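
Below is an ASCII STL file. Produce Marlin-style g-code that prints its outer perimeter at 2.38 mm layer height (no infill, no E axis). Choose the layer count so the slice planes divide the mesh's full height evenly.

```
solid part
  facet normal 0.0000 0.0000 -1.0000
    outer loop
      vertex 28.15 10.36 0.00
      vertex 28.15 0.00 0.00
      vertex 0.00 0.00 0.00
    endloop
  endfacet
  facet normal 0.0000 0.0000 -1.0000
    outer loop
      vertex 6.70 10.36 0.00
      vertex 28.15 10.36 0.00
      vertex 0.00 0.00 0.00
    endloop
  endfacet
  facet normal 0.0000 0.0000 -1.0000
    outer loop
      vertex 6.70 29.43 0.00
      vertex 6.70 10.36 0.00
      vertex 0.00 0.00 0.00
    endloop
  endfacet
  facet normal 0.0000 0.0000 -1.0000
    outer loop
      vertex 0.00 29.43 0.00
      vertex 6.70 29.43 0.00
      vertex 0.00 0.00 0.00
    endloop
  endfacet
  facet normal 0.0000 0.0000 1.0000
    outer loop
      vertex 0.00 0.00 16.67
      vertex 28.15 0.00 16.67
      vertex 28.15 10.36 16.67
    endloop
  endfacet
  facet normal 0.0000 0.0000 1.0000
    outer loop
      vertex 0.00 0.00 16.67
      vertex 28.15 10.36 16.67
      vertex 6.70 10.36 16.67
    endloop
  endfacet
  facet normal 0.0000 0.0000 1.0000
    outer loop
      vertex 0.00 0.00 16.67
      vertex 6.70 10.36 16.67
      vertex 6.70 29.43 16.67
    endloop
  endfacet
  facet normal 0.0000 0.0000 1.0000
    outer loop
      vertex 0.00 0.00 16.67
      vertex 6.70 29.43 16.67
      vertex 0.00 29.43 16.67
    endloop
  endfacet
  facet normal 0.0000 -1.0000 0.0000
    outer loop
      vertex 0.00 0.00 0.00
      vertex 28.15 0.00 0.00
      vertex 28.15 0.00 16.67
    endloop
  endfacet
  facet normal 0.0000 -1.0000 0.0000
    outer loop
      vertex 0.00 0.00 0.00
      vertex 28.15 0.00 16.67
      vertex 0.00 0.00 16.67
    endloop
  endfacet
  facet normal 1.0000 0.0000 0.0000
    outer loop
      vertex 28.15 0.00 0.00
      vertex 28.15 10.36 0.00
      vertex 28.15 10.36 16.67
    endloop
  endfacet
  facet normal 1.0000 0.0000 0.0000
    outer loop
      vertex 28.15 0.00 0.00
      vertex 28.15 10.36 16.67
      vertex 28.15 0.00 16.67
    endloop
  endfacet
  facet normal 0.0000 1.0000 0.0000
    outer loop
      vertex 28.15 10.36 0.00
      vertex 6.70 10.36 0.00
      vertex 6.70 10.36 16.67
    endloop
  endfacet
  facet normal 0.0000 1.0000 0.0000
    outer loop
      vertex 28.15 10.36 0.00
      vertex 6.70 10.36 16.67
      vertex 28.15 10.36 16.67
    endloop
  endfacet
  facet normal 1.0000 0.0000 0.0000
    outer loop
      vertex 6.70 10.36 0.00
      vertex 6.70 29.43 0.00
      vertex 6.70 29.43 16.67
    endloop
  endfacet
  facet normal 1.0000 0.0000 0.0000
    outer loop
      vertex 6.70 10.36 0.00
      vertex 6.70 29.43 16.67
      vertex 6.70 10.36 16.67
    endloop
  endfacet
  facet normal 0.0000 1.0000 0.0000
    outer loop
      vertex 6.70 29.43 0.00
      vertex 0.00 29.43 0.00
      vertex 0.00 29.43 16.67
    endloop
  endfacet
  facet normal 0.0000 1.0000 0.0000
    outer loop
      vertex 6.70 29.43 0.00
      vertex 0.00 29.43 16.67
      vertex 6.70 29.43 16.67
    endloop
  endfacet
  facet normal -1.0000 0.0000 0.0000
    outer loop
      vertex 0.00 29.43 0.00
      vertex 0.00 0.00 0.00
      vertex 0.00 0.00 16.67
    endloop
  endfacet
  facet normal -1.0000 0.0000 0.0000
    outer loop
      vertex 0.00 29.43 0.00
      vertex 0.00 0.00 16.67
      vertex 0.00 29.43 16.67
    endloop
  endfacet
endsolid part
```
; perimeter-only toolpath
G21 ; units = mm
G90 ; absolute positioning
G28 ; home
; layer 1
G0 Z2.38
G0 X0.00 Y0.00
G1 X28.15 Y0.00
G1 X28.15 Y10.36
G1 X6.70 Y10.36
G1 X6.70 Y29.43
G1 X0.00 Y29.43
G1 X0.00 Y0.00
; layer 2
G0 Z4.76
G0 X0.00 Y0.00
G1 X28.15 Y0.00
G1 X28.15 Y10.36
G1 X6.70 Y10.36
G1 X6.70 Y29.43
G1 X0.00 Y29.43
G1 X0.00 Y0.00
; layer 3
G0 Z7.14
G0 X0.00 Y0.00
G1 X28.15 Y0.00
G1 X28.15 Y10.36
G1 X6.70 Y10.36
G1 X6.70 Y29.43
G1 X0.00 Y29.43
G1 X0.00 Y0.00
; layer 4
G0 Z9.53
G0 X0.00 Y0.00
G1 X28.15 Y0.00
G1 X28.15 Y10.36
G1 X6.70 Y10.36
G1 X6.70 Y29.43
G1 X0.00 Y29.43
G1 X0.00 Y0.00
; layer 5
G0 Z11.91
G0 X0.00 Y0.00
G1 X28.15 Y0.00
G1 X28.15 Y10.36
G1 X6.70 Y10.36
G1 X6.70 Y29.43
G1 X0.00 Y29.43
G1 X0.00 Y0.00
; layer 6
G0 Z14.29
G0 X0.00 Y0.00
G1 X28.15 Y0.00
G1 X28.15 Y10.36
G1 X6.70 Y10.36
G1 X6.70 Y29.43
G1 X0.00 Y29.43
G1 X0.00 Y0.00
; layer 7
G0 Z16.67
G0 X0.00 Y0.00
G1 X28.15 Y0.00
G1 X28.15 Y10.36
G1 X6.70 Y10.36
G1 X6.70 Y29.43
G1 X0.00 Y29.43
G1 X0.00 Y0.00
M2 ; end

The solid is an L-shaped prism: outer 28.1 × 29.4 mm, arm thicknesses ≈ 10.4 mm (horizontal) and 6.7 mm (vertical), extruded 16.7 mm in z. Slicing at Δz = 2.38 mm — 7 equal slices spanning the solid's height, so layer i sits at z = i·h/7 — gives 7 non-empty perimeters. Each is a 6-segment closed polygon; G0 lifts to the layer z and rapids to the start vertex, then G1 traces the edges.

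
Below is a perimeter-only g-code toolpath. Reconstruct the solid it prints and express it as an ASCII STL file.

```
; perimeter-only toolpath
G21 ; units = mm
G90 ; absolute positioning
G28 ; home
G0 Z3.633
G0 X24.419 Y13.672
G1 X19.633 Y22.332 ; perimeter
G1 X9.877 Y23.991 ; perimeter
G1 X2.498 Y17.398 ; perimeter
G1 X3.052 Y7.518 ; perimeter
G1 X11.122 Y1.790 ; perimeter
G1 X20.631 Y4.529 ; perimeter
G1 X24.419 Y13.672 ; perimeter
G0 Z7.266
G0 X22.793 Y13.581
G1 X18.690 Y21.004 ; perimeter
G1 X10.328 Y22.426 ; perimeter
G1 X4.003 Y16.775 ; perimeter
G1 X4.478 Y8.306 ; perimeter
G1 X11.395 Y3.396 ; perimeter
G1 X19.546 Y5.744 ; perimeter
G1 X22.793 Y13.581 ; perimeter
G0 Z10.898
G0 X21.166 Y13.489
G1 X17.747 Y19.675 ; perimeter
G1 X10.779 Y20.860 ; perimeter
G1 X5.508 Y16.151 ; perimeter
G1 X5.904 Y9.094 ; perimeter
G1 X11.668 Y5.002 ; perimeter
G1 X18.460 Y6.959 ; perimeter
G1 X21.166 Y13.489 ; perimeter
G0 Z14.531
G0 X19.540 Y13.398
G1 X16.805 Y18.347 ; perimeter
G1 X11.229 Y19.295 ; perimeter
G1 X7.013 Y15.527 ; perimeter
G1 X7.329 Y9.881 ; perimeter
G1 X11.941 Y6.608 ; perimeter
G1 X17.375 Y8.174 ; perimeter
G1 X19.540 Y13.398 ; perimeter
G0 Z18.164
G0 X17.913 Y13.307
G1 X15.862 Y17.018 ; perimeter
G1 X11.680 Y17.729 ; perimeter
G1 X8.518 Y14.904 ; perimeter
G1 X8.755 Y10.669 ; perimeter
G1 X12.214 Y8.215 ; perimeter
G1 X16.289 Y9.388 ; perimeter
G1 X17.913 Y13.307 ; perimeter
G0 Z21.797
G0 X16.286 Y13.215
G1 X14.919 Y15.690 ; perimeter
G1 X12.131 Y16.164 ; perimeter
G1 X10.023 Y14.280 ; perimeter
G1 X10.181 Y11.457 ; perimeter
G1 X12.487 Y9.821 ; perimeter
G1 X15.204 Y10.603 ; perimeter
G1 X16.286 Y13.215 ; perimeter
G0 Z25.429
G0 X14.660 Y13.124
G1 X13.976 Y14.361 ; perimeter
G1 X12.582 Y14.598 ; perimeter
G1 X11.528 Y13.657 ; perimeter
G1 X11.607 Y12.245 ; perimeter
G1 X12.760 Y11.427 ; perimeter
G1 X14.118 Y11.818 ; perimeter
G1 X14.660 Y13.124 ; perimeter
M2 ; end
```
solid part
  facet normal 0.0000 0.0000 -1.0000
    outer loop
      vertex 9.426 25.557 0.000
      vertex 20.576 23.661 0.000
      vertex 26.046 13.763 0.000
    endloop
  endfacet
  facet normal 0.0000 0.0000 -1.0000
    outer loop
      vertex 0.993 18.022 0.000
      vertex 9.426 25.557 0.000
      vertex 26.046 13.763 0.000
    endloop
  endfacet
  facet normal 0.0000 0.0000 -1.0000
    outer loop
      vertex 1.626 6.730 0.000
      vertex 0.993 18.022 0.000
      vertex 26.046 13.763 0.000
    endloop
  endfacet
  facet normal 0.0000 0.0000 -1.0000
    outer loop
      vertex 10.849 0.184 0.000
      vertex 1.626 6.730 0.000
      vertex 26.046 13.763 0.000
    endloop
  endfacet
  facet normal 0.0000 0.0000 -1.0000
    outer loop
      vertex 21.717 3.314 0.000
      vertex 10.849 0.184 0.000
      vertex 26.046 13.763 0.000
    endloop
  endfacet
  facet normal 0.8115 0.4485 0.3746
    outer loop
      vertex 26.046 13.763 0.000
      vertex 20.576 23.661 0.000
      vertex 13.033 13.033 29.062
    endloop
  endfacet
  facet normal 0.1554 0.9141 0.3746
    outer loop
      vertex 20.576 23.661 0.000
      vertex 9.426 25.557 0.000
      vertex 13.033 13.033 29.062
    endloop
  endfacet
  facet normal -0.6178 0.6914 0.3746
    outer loop
      vertex 9.426 25.557 0.000
      vertex 0.993 18.022 0.000
      vertex 13.033 13.033 29.062
    endloop
  endfacet
  facet normal -0.9257 -0.0519 0.3746
    outer loop
      vertex 0.993 18.022 0.000
      vertex 1.626 6.730 0.000
      vertex 13.033 13.033 29.062
    endloop
  endfacet
  facet normal -0.5366 -0.7561 0.3746
    outer loop
      vertex 1.626 6.730 0.000
      vertex 10.849 0.184 0.000
      vertex 13.033 13.033 29.062
    endloop
  endfacet
  facet normal 0.2566 -0.8910 0.3746
    outer loop
      vertex 10.849 0.184 0.000
      vertex 21.717 3.314 0.000
      vertex 13.033 13.033 29.062
    endloop
  endfacet
  facet normal 0.8566 -0.3549 0.3746
    outer loop
      vertex 21.717 3.314 0.000
      vertex 26.046 13.763 0.000
      vertex 13.033 13.033 29.062
    endloop
  endfacet
endsolid part

The G0 Z moves step by Δz≈3.633 mm. The G1 loops shrink linearly with z, so the solid tapers from its base footprint up to z≈29.1. Closing with a flat bottom cap and the tapered top and triangulating gives 12 facets — a regular 7-sided pyramid, base circumscribed radius ≈ 13 mm, apex at z ≈ 29.1 mm.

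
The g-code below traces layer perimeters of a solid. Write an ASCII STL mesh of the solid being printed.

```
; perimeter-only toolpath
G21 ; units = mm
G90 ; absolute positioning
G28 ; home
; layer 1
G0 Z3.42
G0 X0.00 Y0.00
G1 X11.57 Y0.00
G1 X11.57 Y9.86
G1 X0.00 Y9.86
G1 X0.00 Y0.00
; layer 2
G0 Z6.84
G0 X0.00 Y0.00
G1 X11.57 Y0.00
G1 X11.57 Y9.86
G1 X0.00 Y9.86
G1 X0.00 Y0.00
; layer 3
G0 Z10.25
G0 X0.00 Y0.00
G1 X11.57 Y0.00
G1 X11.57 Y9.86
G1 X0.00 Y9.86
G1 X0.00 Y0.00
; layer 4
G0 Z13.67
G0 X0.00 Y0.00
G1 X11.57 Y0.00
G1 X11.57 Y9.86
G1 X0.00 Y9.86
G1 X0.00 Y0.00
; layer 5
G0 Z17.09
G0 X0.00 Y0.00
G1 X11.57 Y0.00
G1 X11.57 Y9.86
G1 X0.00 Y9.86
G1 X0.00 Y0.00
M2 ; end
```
solid part
  facet normal 0.0000 0.0000 -1.0000
    outer loop
      vertex 11.57 9.86 0.00
      vertex 11.57 0.00 0.00
      vertex 0.00 0.00 0.00
    endloop
  endfacet
  facet normal 0.0000 0.0000 -1.0000
    outer loop
      vertex 0.00 9.86 0.00
      vertex 11.57 9.86 0.00
      vertex 0.00 0.00 0.00
    endloop
  endfacet
  facet normal 0.0000 0.0000 1.0000
    outer loop
      vertex 0.00 0.00 17.09
      vertex 11.57 0.00 17.09
      vertex 11.57 9.86 17.09
    endloop
  endfacet
  facet normal 0.0000 0.0000 1.0000
    outer loop
      vertex 0.00 0.00 17.09
      vertex 11.57 9.86 17.09
      vertex 0.00 9.86 17.09
    endloop
  endfacet
  facet normal 0.0000 -1.0000 0.0000
    outer loop
      vertex 0.00 0.00 0.00
      vertex 11.57 0.00 0.00
      vertex 11.57 0.00 17.09
    endloop
  endfacet
  facet normal 0.0000 -1.0000 0.0000
    outer loop
      vertex 0.00 0.00 0.00
      vertex 11.57 0.00 17.09
      vertex 0.00 0.00 17.09
    endloop
  endfacet
  facet normal 0.0000 1.0000 0.0000
    outer loop
      vertex 11.57 9.86 17.09
      vertex 11.57 9.86 0.00
      vertex 0.00 9.86 0.00
    endloop
  endfacet
  facet normal 0.0000 1.0000 0.0000
    outer loop
      vertex 0.00 9.86 17.09
      vertex 11.57 9.86 17.09
      vertex 0.00 9.86 0.00
    endloop
  endfacet
  facet normal -1.0000 0.0000 0.0000
    outer loop
      vertex 0.00 9.86 17.09
      vertex 0.00 9.86 0.00
      vertex 0.00 0.00 0.00
    endloop
  endfacet
  facet normal -1.0000 0.0000 0.0000
    outer loop
      vertex 0.00 0.00 17.09
      vertex 0.00 9.86 17.09
      vertex 0.00 0.00 0.00
    endloop
  endfacet
  facet normal 1.0000 0.0000 0.0000
    outer loop
      vertex 11.57 0.00 0.00
      vertex 11.57 9.86 0.00
      vertex 11.57 9.86 17.09
    endloop
  endfacet
  facet normal 1.0000 0.0000 0.0000
    outer loop
      vertex 11.57 0.00 0.00
      vertex 11.57 9.86 17.09
      vertex 11.57 0.00 17.09
    endloop
  endfacet
endsolid part

The G0 Z moves step by Δz≈3.42 mm. Every layer's G1 loop is the same polygon, so the solid is a straight extrusion of it from z=0 to z≈17.1. Closing with flat bottom and top caps and triangulating gives 12 facets — a rectangular box, roughly 11.6 × 9.86 mm footprint and 17.1 mm tall.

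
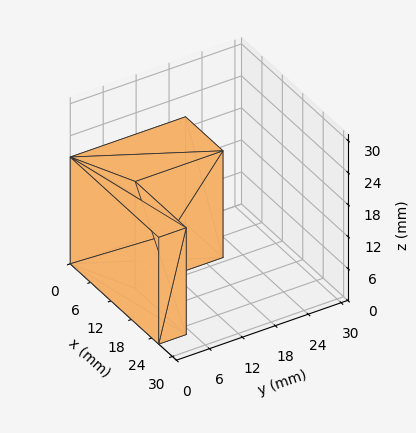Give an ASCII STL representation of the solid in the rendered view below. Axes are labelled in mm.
Reading the render: the shape is an L-shaped prism: outer 26 × 21 mm, arm thicknesses ≈ 5 mm (horizontal) and 11 mm (vertical), extruded 20 mm in z (dimensions read to the nearest mm from the axis ticks). For the STL, each face is triangulated and given an outward normal.

solid part
  facet normal 0.0000 0.0000 -1.0000
    outer loop
      vertex 26.0 5.0 0.0
      vertex 26.0 0.0 0.0
      vertex 0.0 0.0 0.0
    endloop
  endfacet
  facet normal 0.0000 0.0000 -1.0000
    outer loop
      vertex 11.0 5.0 0.0
      vertex 26.0 5.0 0.0
      vertex 0.0 0.0 0.0
    endloop
  endfacet
  facet normal 0.0000 0.0000 -1.0000
    outer loop
      vertex 11.0 21.0 0.0
      vertex 11.0 5.0 0.0
      vertex 0.0 0.0 0.0
    endloop
  endfacet
  facet normal 0.0000 0.0000 -1.0000
    outer loop
      vertex 0.0 21.0 0.0
      vertex 11.0 21.0 0.0
      vertex 0.0 0.0 0.0
    endloop
  endfacet
  facet normal 0.0000 0.0000 1.0000
    outer loop
      vertex 0.0 0.0 20.0
      vertex 26.0 0.0 20.0
      vertex 26.0 5.0 20.0
    endloop
  endfacet
  facet normal 0.0000 0.0000 1.0000
    outer loop
      vertex 0.0 0.0 20.0
      vertex 26.0 5.0 20.0
      vertex 11.0 5.0 20.0
    endloop
  endfacet
  facet normal 0.0000 0.0000 1.0000
    outer loop
      vertex 0.0 0.0 20.0
      vertex 11.0 5.0 20.0
      vertex 11.0 21.0 20.0
    endloop
  endfacet
  facet normal 0.0000 0.0000 1.0000
    outer loop
      vertex 0.0 0.0 20.0
      vertex 11.0 21.0 20.0
      vertex 0.0 21.0 20.0
    endloop
  endfacet
  facet normal 0.0000 -1.0000 0.0000
    outer loop
      vertex 0.0 0.0 0.0
      vertex 26.0 0.0 0.0
      vertex 26.0 0.0 20.0
    endloop
  endfacet
  facet normal 0.0000 -1.0000 0.0000
    outer loop
      vertex 0.0 0.0 0.0
      vertex 26.0 0.0 20.0
      vertex 0.0 0.0 20.0
    endloop
  endfacet
  facet normal 1.0000 0.0000 0.0000
    outer loop
      vertex 26.0 0.0 0.0
      vertex 26.0 5.0 0.0
      vertex 26.0 5.0 20.0
    endloop
  endfacet
  facet normal 1.0000 0.0000 0.0000
    outer loop
      vertex 26.0 0.0 0.0
      vertex 26.0 5.0 20.0
      vertex 26.0 0.0 20.0
    endloop
  endfacet
  facet normal 0.0000 1.0000 0.0000
    outer loop
      vertex 26.0 5.0 0.0
      vertex 11.0 5.0 0.0
      vertex 11.0 5.0 20.0
    endloop
  endfacet
  facet normal 0.0000 1.0000 0.0000
    outer loop
      vertex 26.0 5.0 0.0
      vertex 11.0 5.0 20.0
      vertex 26.0 5.0 20.0
    endloop
  endfacet
  facet normal 1.0000 0.0000 0.0000
    outer loop
      vertex 11.0 5.0 0.0
      vertex 11.0 21.0 0.0
      vertex 11.0 21.0 20.0
    endloop
  endfacet
  facet normal 1.0000 0.0000 0.0000
    outer loop
      vertex 11.0 5.0 0.0
      vertex 11.0 21.0 20.0
      vertex 11.0 5.0 20.0
    endloop
  endfacet
  facet normal 0.0000 1.0000 0.0000
    outer loop
      vertex 11.0 21.0 0.0
      vertex 0.0 21.0 0.0
      vertex 0.0 21.0 20.0
    endloop
  endfacet
  facet normal 0.0000 1.0000 0.0000
    outer loop
      vertex 11.0 21.0 0.0
      vertex 0.0 21.0 20.0
      vertex 11.0 21.0 20.0
    endloop
  endfacet
  facet normal -1.0000 0.0000 0.0000
    outer loop
      vertex 0.0 21.0 0.0
      vertex 0.0 0.0 0.0
      vertex 0.0 0.0 20.0
    endloop
  endfacet
  facet normal -1.0000 0.0000 0.0000
    outer loop
      vertex 0.0 21.0 0.0
      vertex 0.0 0.0 20.0
      vertex 0.0 21.0 20.0
    endloop
  endfacet
endsolid part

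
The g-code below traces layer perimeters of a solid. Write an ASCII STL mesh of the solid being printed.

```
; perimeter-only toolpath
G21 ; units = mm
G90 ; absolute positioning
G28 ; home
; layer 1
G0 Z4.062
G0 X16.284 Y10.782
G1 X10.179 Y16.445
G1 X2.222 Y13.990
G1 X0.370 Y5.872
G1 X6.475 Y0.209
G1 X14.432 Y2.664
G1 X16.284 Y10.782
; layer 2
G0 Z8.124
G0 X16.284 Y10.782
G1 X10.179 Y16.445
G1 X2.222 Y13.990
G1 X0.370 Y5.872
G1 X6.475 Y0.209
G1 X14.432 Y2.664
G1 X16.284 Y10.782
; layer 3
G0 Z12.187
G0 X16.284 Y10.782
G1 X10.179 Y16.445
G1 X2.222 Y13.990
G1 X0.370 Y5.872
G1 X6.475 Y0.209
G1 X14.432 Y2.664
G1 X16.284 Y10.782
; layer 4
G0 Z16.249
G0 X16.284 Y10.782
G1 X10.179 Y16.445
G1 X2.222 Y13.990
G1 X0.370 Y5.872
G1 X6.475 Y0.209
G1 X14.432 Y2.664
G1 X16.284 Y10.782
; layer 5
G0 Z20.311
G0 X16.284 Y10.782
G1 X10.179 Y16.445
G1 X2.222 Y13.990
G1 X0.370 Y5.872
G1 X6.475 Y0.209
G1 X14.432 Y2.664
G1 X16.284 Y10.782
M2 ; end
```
solid part
  facet normal 0.0000 0.0000 -1.0000
    outer loop
      vertex 2.222 13.990 0.000
      vertex 10.179 16.445 0.000
      vertex 16.284 10.782 0.000
    endloop
  endfacet
  facet normal 0.0000 0.0000 -1.0000
    outer loop
      vertex 0.370 5.872 0.000
      vertex 2.222 13.990 0.000
      vertex 16.284 10.782 0.000
    endloop
  endfacet
  facet normal 0.0000 0.0000 -1.0000
    outer loop
      vertex 6.475 0.209 0.000
      vertex 0.370 5.872 0.000
      vertex 16.284 10.782 0.000
    endloop
  endfacet
  facet normal 0.0000 0.0000 -1.0000
    outer loop
      vertex 14.432 2.664 0.000
      vertex 6.475 0.209 0.000
      vertex 16.284 10.782 0.000
    endloop
  endfacet
  facet normal 0.0000 0.0000 1.0000
    outer loop
      vertex 16.284 10.782 20.311
      vertex 10.179 16.445 20.311
      vertex 2.222 13.990 20.311
    endloop
  endfacet
  facet normal 0.0000 0.0000 1.0000
    outer loop
      vertex 16.284 10.782 20.311
      vertex 2.222 13.990 20.311
      vertex 0.370 5.872 20.311
    endloop
  endfacet
  facet normal 0.0000 0.0000 1.0000
    outer loop
      vertex 16.284 10.782 20.311
      vertex 0.370 5.872 20.311
      vertex 6.475 0.209 20.311
    endloop
  endfacet
  facet normal 0.0000 0.0000 1.0000
    outer loop
      vertex 16.284 10.782 20.311
      vertex 6.475 0.209 20.311
      vertex 14.432 2.664 20.311
    endloop
  endfacet
  facet normal 0.6801 0.7331 0.0000
    outer loop
      vertex 16.284 10.782 0.000
      vertex 10.179 16.445 0.000
      vertex 10.179 16.445 20.311
    endloop
  endfacet
  facet normal 0.6801 0.7331 0.0000
    outer loop
      vertex 16.284 10.782 0.000
      vertex 10.179 16.445 20.311
      vertex 16.284 10.782 20.311
    endloop
  endfacet
  facet normal -0.2948 0.9556 0.0000
    outer loop
      vertex 10.179 16.445 0.000
      vertex 2.222 13.990 0.000
      vertex 2.222 13.990 20.311
    endloop
  endfacet
  facet normal -0.2948 0.9556 0.0000
    outer loop
      vertex 10.179 16.445 0.000
      vertex 2.222 13.990 20.311
      vertex 10.179 16.445 20.311
    endloop
  endfacet
  facet normal -0.9750 0.2224 0.0000
    outer loop
      vertex 2.222 13.990 0.000
      vertex 0.370 5.872 0.000
      vertex 0.370 5.872 20.311
    endloop
  endfacet
  facet normal -0.9750 0.2224 0.0000
    outer loop
      vertex 2.222 13.990 0.000
      vertex 0.370 5.872 20.311
      vertex 2.222 13.990 20.311
    endloop
  endfacet
  facet normal -0.6801 -0.7331 0.0000
    outer loop
      vertex 0.370 5.872 0.000
      vertex 6.475 0.209 0.000
      vertex 6.475 0.209 20.311
    endloop
  endfacet
  facet normal -0.6801 -0.7331 0.0000
    outer loop
      vertex 0.370 5.872 0.000
      vertex 6.475 0.209 20.311
      vertex 0.370 5.872 20.311
    endloop
  endfacet
  facet normal 0.2948 -0.9556 0.0000
    outer loop
      vertex 6.475 0.209 0.000
      vertex 14.432 2.664 0.000
      vertex 14.432 2.664 20.311
    endloop
  endfacet
  facet normal 0.2948 -0.9556 0.0000
    outer loop
      vertex 6.475 0.209 0.000
      vertex 14.432 2.664 20.311
      vertex 6.475 0.209 20.311
    endloop
  endfacet
  facet normal 0.9750 -0.2224 0.0000
    outer loop
      vertex 14.432 2.664 0.000
      vertex 16.284 10.782 0.000
      vertex 16.284 10.782 20.311
    endloop
  endfacet
  facet normal 0.9750 -0.2224 0.0000
    outer loop
      vertex 14.432 2.664 0.000
      vertex 16.284 10.782 20.311
      vertex 14.432 2.664 20.311
    endloop
  endfacet
endsolid part

The G0 Z moves step by Δz≈4.062 mm. Every layer's G1 loop is the same polygon, so the solid is a straight extrusion of it from z=0 to z≈20.3. Closing with flat bottom and top caps and triangulating gives 20 facets — a regular 6-sided prism (a cylinder approximated with 6 flat sides), circumscribed radius ≈ 8.33 mm, height ≈ 20.3 mm.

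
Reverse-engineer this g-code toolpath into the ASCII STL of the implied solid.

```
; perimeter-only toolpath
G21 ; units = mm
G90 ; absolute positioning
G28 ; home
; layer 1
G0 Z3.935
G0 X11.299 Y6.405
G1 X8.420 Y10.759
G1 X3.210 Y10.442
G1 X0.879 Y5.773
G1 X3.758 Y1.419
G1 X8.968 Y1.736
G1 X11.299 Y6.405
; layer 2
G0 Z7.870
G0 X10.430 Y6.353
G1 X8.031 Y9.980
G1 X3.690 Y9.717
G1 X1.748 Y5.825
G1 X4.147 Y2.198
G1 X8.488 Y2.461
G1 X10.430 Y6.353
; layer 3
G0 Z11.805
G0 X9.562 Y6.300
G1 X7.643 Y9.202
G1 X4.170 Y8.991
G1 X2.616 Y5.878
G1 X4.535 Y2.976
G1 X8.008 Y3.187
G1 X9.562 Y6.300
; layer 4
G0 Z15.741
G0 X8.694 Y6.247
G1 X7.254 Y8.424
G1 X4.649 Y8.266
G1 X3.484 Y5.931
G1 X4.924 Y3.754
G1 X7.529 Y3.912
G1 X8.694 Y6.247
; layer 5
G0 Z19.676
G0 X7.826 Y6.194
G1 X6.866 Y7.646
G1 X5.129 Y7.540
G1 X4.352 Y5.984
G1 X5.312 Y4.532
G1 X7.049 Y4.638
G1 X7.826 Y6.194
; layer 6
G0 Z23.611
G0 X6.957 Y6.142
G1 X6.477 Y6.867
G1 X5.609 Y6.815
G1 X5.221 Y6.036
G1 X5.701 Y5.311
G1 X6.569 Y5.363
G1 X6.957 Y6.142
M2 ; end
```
solid part
  facet normal 0.0000 0.0000 -1.0000
    outer loop
      vertex 2.730 11.168 0.000
      vertex 8.808 11.537 0.000
      vertex 12.167 6.458 0.000
    endloop
  endfacet
  facet normal 0.0000 0.0000 -1.0000
    outer loop
      vertex 0.011 5.720 0.000
      vertex 2.730 11.168 0.000
      vertex 12.167 6.458 0.000
    endloop
  endfacet
  facet normal 0.0000 0.0000 -1.0000
    outer loop
      vertex 3.370 0.641 0.000
      vertex 0.011 5.720 0.000
      vertex 12.167 6.458 0.000
    endloop
  endfacet
  facet normal 0.0000 0.0000 -1.0000
    outer loop
      vertex 9.448 1.010 0.000
      vertex 3.370 0.641 0.000
      vertex 12.167 6.458 0.000
    endloop
  endfacet
  facet normal 0.8192 0.5418 0.1880
    outer loop
      vertex 12.167 6.458 0.000
      vertex 8.808 11.537 0.000
      vertex 6.089 6.089 27.546
    endloop
  endfacet
  facet normal -0.0595 0.9804 0.1880
    outer loop
      vertex 8.808 11.537 0.000
      vertex 2.730 11.168 0.000
      vertex 6.089 6.089 27.546
    endloop
  endfacet
  facet normal -0.8788 0.4386 0.1880
    outer loop
      vertex 2.730 11.168 0.000
      vertex 0.011 5.720 0.000
      vertex 6.089 6.089 27.546
    endloop
  endfacet
  facet normal -0.8192 -0.5418 0.1880
    outer loop
      vertex 0.011 5.720 0.000
      vertex 3.370 0.641 0.000
      vertex 6.089 6.089 27.546
    endloop
  endfacet
  facet normal 0.0595 -0.9804 0.1880
    outer loop
      vertex 3.370 0.641 0.000
      vertex 9.448 1.010 0.000
      vertex 6.089 6.089 27.546
    endloop
  endfacet
  facet normal 0.8788 -0.4386 0.1880
    outer loop
      vertex 9.448 1.010 0.000
      vertex 12.167 6.458 0.000
      vertex 6.089 6.089 27.546
    endloop
  endfacet
endsolid part

The G0 Z moves step by Δz≈3.935 mm. The G1 loops shrink linearly with z, so the solid tapers from its base footprint up to z≈27.5. Closing with a flat bottom cap and the tapered top and triangulating gives 10 facets — a regular 6-sided pyramid, base circumscribed radius ≈ 6.09 mm, apex at z ≈ 27.5 mm.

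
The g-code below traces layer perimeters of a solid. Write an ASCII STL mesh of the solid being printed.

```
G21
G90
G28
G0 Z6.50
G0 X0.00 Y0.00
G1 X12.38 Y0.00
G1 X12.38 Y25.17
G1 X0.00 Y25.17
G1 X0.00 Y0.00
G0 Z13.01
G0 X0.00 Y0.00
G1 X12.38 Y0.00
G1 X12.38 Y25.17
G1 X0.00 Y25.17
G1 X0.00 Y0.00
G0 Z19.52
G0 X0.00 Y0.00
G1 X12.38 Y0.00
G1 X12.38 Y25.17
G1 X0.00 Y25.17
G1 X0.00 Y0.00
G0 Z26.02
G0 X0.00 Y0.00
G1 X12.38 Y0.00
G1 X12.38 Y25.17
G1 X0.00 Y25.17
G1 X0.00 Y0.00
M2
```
solid part
  facet normal 0.0000 0.0000 -1.0000
    outer loop
      vertex 12.38 25.17 0.00
      vertex 12.38 0.00 0.00
      vertex 0.00 0.00 0.00
    endloop
  endfacet
  facet normal 0.0000 0.0000 -1.0000
    outer loop
      vertex 0.00 25.17 0.00
      vertex 12.38 25.17 0.00
      vertex 0.00 0.00 0.00
    endloop
  endfacet
  facet normal 0.0000 0.0000 1.0000
    outer loop
      vertex 0.00 0.00 26.02
      vertex 12.38 0.00 26.02
      vertex 12.38 25.17 26.02
    endloop
  endfacet
  facet normal 0.0000 0.0000 1.0000
    outer loop
      vertex 0.00 0.00 26.02
      vertex 12.38 25.17 26.02
      vertex 0.00 25.17 26.02
    endloop
  endfacet
  facet normal 0.0000 -1.0000 0.0000
    outer loop
      vertex 0.00 0.00 0.00
      vertex 12.38 0.00 0.00
      vertex 12.38 0.00 26.02
    endloop
  endfacet
  facet normal 0.0000 -1.0000 0.0000
    outer loop
      vertex 0.00 0.00 0.00
      vertex 12.38 0.00 26.02
      vertex 0.00 0.00 26.02
    endloop
  endfacet
  facet normal 0.0000 1.0000 0.0000
    outer loop
      vertex 12.38 25.17 26.02
      vertex 12.38 25.17 0.00
      vertex 0.00 25.17 0.00
    endloop
  endfacet
  facet normal 0.0000 1.0000 0.0000
    outer loop
      vertex 0.00 25.17 26.02
      vertex 12.38 25.17 26.02
      vertex 0.00 25.17 0.00
    endloop
  endfacet
  facet normal -1.0000 0.0000 0.0000
    outer loop
      vertex 0.00 25.17 26.02
      vertex 0.00 25.17 0.00
      vertex 0.00 0.00 0.00
    endloop
  endfacet
  facet normal -1.0000 0.0000 0.0000
    outer loop
      vertex 0.00 0.00 26.02
      vertex 0.00 25.17 26.02
      vertex 0.00 0.00 0.00
    endloop
  endfacet
  facet normal 1.0000 0.0000 0.0000
    outer loop
      vertex 12.38 0.00 0.00
      vertex 12.38 25.17 0.00
      vertex 12.38 25.17 26.02
    endloop
  endfacet
  facet normal 1.0000 0.0000 0.0000
    outer loop
      vertex 12.38 0.00 0.00
      vertex 12.38 25.17 26.02
      vertex 12.38 0.00 26.02
    endloop
  endfacet
endsolid part

The G0 Z moves step by Δz≈6.50 mm. Every layer's G1 loop is the same polygon, so the solid is a straight extrusion of it from z=0 to z≈26. Closing with flat bottom and top caps and triangulating gives 12 facets — a rectangular box, roughly 12.4 × 25.2 mm footprint and 26 mm tall.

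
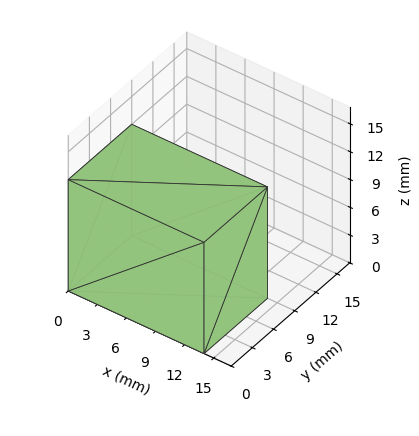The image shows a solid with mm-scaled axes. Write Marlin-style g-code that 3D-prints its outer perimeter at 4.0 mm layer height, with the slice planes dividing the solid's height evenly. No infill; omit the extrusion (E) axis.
Reading the render: the shape is a rectangular box, roughly 14 × 9 mm footprint and 12 mm tall (dimensions read to the nearest mm from the axis ticks). For the g-code, the solid's height is divided into equal slices at the stated Δz and each level perimeter traced with G1 moves after a G0 lift.

; perimeter-only toolpath
G21 ; units = mm
G90 ; absolute positioning
G28 ; home
; layer 1
G0 Z4.0
G0 X0.0 Y0.0
G1 X14.0 Y0.0
G1 X14.0 Y9.0
G1 X0.0 Y9.0
G1 X0.0 Y0.0
; layer 2
G0 Z8.0
G0 X0.0 Y0.0
G1 X14.0 Y0.0
G1 X14.0 Y9.0
G1 X0.0 Y9.0
G1 X0.0 Y0.0
; layer 3
G0 Z12.0
G0 X0.0 Y0.0
G1 X14.0 Y0.0
G1 X14.0 Y9.0
G1 X0.0 Y9.0
G1 X0.0 Y0.0
M2 ; end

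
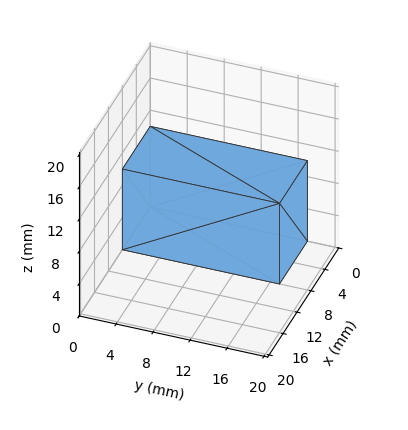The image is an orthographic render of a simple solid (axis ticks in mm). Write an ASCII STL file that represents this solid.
Reading the render: the shape is a rectangular box, roughly 8 × 17 mm footprint and 10 mm tall (dimensions read to the nearest mm from the axis ticks). For the STL, each face is triangulated and given an outward normal.

solid part
  facet normal 0.0000 0.0000 -1.0000
    outer loop
      vertex 8.000 17.000 0.000
      vertex 8.000 0.000 0.000
      vertex 0.000 0.000 0.000
    endloop
  endfacet
  facet normal 0.0000 0.0000 -1.0000
    outer loop
      vertex 0.000 17.000 0.000
      vertex 8.000 17.000 0.000
      vertex 0.000 0.000 0.000
    endloop
  endfacet
  facet normal 0.0000 0.0000 1.0000
    outer loop
      vertex 0.000 0.000 10.000
      vertex 8.000 0.000 10.000
      vertex 8.000 17.000 10.000
    endloop
  endfacet
  facet normal 0.0000 0.0000 1.0000
    outer loop
      vertex 0.000 0.000 10.000
      vertex 8.000 17.000 10.000
      vertex 0.000 17.000 10.000
    endloop
  endfacet
  facet normal 0.0000 -1.0000 0.0000
    outer loop
      vertex 0.000 0.000 0.000
      vertex 8.000 0.000 0.000
      vertex 8.000 0.000 10.000
    endloop
  endfacet
  facet normal 0.0000 -1.0000 0.0000
    outer loop
      vertex 0.000 0.000 0.000
      vertex 8.000 0.000 10.000
      vertex 0.000 0.000 10.000
    endloop
  endfacet
  facet normal 0.0000 1.0000 0.0000
    outer loop
      vertex 8.000 17.000 10.000
      vertex 8.000 17.000 0.000
      vertex 0.000 17.000 0.000
    endloop
  endfacet
  facet normal 0.0000 1.0000 0.0000
    outer loop
      vertex 0.000 17.000 10.000
      vertex 8.000 17.000 10.000
      vertex 0.000 17.000 0.000
    endloop
  endfacet
  facet normal -1.0000 0.0000 0.0000
    outer loop
      vertex 0.000 17.000 10.000
      vertex 0.000 17.000 0.000
      vertex 0.000 0.000 0.000
    endloop
  endfacet
  facet normal -1.0000 0.0000 0.0000
    outer loop
      vertex 0.000 0.000 10.000
      vertex 0.000 17.000 10.000
      vertex 0.000 0.000 0.000
    endloop
  endfacet
  facet normal 1.0000 0.0000 0.0000
    outer loop
      vertex 8.000 0.000 0.000
      vertex 8.000 17.000 0.000
      vertex 8.000 17.000 10.000
    endloop
  endfacet
  facet normal 1.0000 0.0000 0.0000
    outer loop
      vertex 8.000 0.000 0.000
      vertex 8.000 17.000 10.000
      vertex 8.000 0.000 10.000
    endloop
  endfacet
endsolid part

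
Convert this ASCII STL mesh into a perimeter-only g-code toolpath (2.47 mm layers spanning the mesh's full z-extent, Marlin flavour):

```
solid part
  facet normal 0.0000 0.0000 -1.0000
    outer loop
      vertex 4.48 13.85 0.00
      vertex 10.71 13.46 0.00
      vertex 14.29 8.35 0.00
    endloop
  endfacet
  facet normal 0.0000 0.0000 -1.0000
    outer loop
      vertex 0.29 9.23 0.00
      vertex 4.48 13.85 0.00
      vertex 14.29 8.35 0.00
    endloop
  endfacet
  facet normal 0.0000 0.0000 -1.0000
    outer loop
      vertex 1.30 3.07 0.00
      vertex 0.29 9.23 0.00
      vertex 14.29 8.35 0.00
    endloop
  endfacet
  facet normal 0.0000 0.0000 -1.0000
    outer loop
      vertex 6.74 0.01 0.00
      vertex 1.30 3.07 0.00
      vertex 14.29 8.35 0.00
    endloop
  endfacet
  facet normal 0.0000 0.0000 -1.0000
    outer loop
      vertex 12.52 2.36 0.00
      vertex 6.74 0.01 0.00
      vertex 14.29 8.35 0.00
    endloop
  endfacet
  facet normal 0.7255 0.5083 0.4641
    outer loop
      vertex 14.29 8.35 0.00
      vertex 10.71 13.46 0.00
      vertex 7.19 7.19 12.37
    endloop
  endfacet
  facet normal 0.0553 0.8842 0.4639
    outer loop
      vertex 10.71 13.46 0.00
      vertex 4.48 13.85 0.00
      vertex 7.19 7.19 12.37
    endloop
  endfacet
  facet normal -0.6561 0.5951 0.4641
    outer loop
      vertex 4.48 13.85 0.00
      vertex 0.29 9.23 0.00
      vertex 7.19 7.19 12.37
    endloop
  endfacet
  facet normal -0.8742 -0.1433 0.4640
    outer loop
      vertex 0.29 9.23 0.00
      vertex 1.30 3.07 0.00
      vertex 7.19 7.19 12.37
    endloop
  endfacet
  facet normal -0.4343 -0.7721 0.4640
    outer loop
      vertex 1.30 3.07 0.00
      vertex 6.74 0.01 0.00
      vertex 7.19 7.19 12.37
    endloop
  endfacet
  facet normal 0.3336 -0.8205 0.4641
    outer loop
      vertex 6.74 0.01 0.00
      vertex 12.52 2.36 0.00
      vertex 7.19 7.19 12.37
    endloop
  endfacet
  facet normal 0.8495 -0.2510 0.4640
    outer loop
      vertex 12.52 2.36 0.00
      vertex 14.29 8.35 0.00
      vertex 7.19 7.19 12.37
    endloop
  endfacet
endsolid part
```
; perimeter-only toolpath
G21 ; units = mm
G90 ; absolute positioning
G28 ; home
; layer 1
G0 Z2.47
G0 X12.87 Y8.12
G1 X10.01 Y12.21
G1 X5.02 Y12.52
G1 X1.67 Y8.82
G1 X2.48 Y3.89
G1 X6.83 Y1.45
G1 X11.45 Y3.33
G1 X12.87 Y8.12
; layer 2
G0 Z4.95
G0 X11.45 Y7.89
G1 X9.30 Y10.95
G1 X5.56 Y11.19
G1 X3.05 Y8.41
G1 X3.66 Y4.72
G1 X6.92 Y2.88
G1 X10.39 Y4.29
G1 X11.45 Y7.89
; layer 3
G0 Z7.42
G0 X10.03 Y7.65
G1 X8.60 Y9.70
G1 X6.11 Y9.85
G1 X4.43 Y8.01
G1 X4.83 Y5.54
G1 X7.01 Y4.32
G1 X9.32 Y5.26
G1 X10.03 Y7.65
; layer 4
G0 Z9.90
G0 X8.61 Y7.42
G1 X7.89 Y8.44
G1 X6.65 Y8.52
G1 X5.81 Y7.60
G1 X6.01 Y6.37
G1 X7.10 Y5.75
G1 X8.26 Y6.22
G1 X8.61 Y7.42
M2 ; end

The solid is a regular 7-sided pyramid, base circumscribed radius ≈ 7.19 mm, apex at z ≈ 12.4 mm. Slicing at Δz = 2.47 mm — 5 equal slices spanning the solid's height, so layer i sits at z = i·h/5 — gives 4 non-empty perimeters. Each is a 7-segment closed polygon; G0 lifts to the layer z and rapids to the start vertex, then G1 traces the edges. The cross-section shrinks linearly with z (the slice at the apex is degenerate and omitted).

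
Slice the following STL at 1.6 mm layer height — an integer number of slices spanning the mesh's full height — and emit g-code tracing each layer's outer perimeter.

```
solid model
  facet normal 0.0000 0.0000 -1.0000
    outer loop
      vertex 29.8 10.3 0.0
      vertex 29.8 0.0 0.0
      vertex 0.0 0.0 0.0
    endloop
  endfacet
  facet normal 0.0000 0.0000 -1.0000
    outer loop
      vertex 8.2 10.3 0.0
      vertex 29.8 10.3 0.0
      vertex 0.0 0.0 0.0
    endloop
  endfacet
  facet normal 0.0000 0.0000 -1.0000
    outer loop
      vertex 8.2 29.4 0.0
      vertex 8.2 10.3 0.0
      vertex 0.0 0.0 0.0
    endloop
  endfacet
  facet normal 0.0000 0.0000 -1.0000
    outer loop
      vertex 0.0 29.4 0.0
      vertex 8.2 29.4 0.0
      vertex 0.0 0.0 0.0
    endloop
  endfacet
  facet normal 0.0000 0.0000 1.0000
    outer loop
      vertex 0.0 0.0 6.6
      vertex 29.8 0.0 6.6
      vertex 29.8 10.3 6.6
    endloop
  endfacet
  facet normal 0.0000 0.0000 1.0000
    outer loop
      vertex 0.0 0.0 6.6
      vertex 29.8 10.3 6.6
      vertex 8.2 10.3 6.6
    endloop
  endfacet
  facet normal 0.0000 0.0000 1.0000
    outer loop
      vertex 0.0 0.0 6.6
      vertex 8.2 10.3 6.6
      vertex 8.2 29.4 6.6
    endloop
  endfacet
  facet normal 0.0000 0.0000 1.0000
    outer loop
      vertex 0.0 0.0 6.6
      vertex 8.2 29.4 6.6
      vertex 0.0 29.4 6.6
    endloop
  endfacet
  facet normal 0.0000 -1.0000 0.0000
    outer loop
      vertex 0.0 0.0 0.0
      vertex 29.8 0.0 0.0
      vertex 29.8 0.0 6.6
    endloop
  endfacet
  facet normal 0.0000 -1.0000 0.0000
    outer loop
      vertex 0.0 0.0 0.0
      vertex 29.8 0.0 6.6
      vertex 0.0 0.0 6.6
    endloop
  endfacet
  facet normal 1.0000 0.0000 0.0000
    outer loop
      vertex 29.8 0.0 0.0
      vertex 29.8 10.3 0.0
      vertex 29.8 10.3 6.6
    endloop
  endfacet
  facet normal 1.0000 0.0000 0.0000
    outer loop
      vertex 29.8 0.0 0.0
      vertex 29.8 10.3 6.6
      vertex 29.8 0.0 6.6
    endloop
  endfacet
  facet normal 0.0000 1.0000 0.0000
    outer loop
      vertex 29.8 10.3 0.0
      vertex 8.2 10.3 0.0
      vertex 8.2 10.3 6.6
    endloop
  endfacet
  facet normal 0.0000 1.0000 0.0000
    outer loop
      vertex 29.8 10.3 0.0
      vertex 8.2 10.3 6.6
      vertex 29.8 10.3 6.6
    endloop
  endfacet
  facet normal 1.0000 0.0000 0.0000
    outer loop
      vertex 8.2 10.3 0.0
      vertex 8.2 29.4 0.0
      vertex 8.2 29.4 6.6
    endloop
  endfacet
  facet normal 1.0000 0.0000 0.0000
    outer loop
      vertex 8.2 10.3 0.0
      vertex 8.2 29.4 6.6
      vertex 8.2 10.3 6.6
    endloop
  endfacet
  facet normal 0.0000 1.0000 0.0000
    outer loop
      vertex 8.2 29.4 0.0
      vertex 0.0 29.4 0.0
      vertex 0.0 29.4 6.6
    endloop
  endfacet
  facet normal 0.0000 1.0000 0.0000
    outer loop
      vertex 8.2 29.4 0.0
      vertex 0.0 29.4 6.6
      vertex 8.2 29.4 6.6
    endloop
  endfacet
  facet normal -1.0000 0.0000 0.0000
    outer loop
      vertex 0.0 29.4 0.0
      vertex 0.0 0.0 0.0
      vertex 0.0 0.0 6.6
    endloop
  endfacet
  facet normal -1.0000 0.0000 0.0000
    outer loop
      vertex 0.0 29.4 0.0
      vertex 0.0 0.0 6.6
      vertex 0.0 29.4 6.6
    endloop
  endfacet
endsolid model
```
; perimeter-only toolpath
G21 ; units = mm
G90 ; absolute positioning
G28 ; home
; layer 1
G0 Z1.6
G0 X0.0 Y0.0
G1 X29.8 Y0.0
G1 X29.8 Y10.3
G1 X8.2 Y10.3
G1 X8.2 Y29.4
G1 X0.0 Y29.4
G1 X0.0 Y0.0
; layer 2
G0 Z3.3
G0 X0.0 Y0.0
G1 X29.8 Y0.0
G1 X29.8 Y10.3
G1 X8.2 Y10.3
G1 X8.2 Y29.4
G1 X0.0 Y29.4
G1 X0.0 Y0.0
; layer 3
G0 Z4.9
G0 X0.0 Y0.0
G1 X29.8 Y0.0
G1 X29.8 Y10.3
G1 X8.2 Y10.3
G1 X8.2 Y29.4
G1 X0.0 Y29.4
G1 X0.0 Y0.0
; layer 4
G0 Z6.6
G0 X0.0 Y0.0
G1 X29.8 Y0.0
G1 X29.8 Y10.3
G1 X8.2 Y10.3
G1 X8.2 Y29.4
G1 X0.0 Y29.4
G1 X0.0 Y0.0
M2 ; end

The solid is an L-shaped prism: outer 29.8 × 29.4 mm, arm thicknesses ≈ 10.3 mm (horizontal) and 8.2 mm (vertical), extruded 6.6 mm in z. Slicing at Δz = 1.6 mm — 4 equal slices spanning the solid's height, so layer i sits at z = i·h/4 — gives 4 non-empty perimeters. Each is a 6-segment closed polygon; G0 lifts to the layer z and rapids to the start vertex, then G1 traces the edges.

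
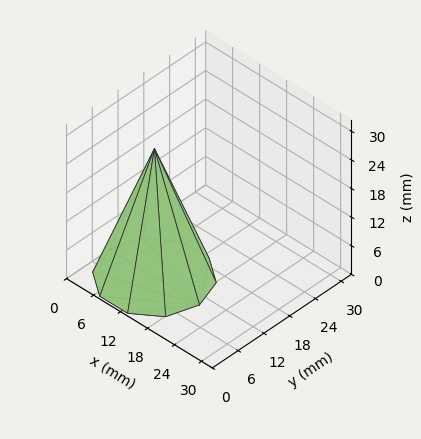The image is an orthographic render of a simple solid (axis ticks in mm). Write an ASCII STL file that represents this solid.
Reading the render: the shape is a regular 10-sided pyramid, base circumscribed radius ≈ 10 mm, apex at z ≈ 27 mm (dimensions read to the nearest mm from the axis ticks). For the STL, each face is triangulated and given an outward normal.

solid part
  facet normal 0.0000 0.0000 -1.0000
    outer loop
      vertex 13.1 19.5 0.0
      vertex 18.1 15.9 0.0
      vertex 20.0 10.0 0.0
    endloop
  endfacet
  facet normal 0.0000 0.0000 -1.0000
    outer loop
      vertex 6.9 19.5 0.0
      vertex 13.1 19.5 0.0
      vertex 20.0 10.0 0.0
    endloop
  endfacet
  facet normal 0.0000 0.0000 -1.0000
    outer loop
      vertex 1.9 15.9 0.0
      vertex 6.9 19.5 0.0
      vertex 20.0 10.0 0.0
    endloop
  endfacet
  facet normal 0.0000 0.0000 -1.0000
    outer loop
      vertex 0.0 10.0 0.0
      vertex 1.9 15.9 0.0
      vertex 20.0 10.0 0.0
    endloop
  endfacet
  facet normal 0.0000 0.0000 -1.0000
    outer loop
      vertex 1.9 4.1 0.0
      vertex 0.0 10.0 0.0
      vertex 20.0 10.0 0.0
    endloop
  endfacet
  facet normal 0.0000 0.0000 -1.0000
    outer loop
      vertex 6.9 0.5 0.0
      vertex 1.9 4.1 0.0
      vertex 20.0 10.0 0.0
    endloop
  endfacet
  facet normal 0.0000 0.0000 -1.0000
    outer loop
      vertex 13.1 0.5 0.0
      vertex 6.9 0.5 0.0
      vertex 20.0 10.0 0.0
    endloop
  endfacet
  facet normal 0.0000 0.0000 -1.0000
    outer loop
      vertex 18.1 4.1 0.0
      vertex 13.1 0.5 0.0
      vertex 20.0 10.0 0.0
    endloop
  endfacet
  facet normal 0.8977 0.2891 0.3325
    outer loop
      vertex 20.0 10.0 0.0
      vertex 18.1 15.9 0.0
      vertex 10.0 10.0 27.0
    endloop
  endfacet
  facet normal 0.5510 0.7653 0.3326
    outer loop
      vertex 18.1 15.9 0.0
      vertex 13.1 19.5 0.0
      vertex 10.0 10.0 27.0
    endloop
  endfacet
  facet normal 0.0000 0.9433 0.3319
    outer loop
      vertex 13.1 19.5 0.0
      vertex 6.9 19.5 0.0
      vertex 10.0 10.0 27.0
    endloop
  endfacet
  facet normal -0.5510 0.7653 0.3326
    outer loop
      vertex 6.9 19.5 0.0
      vertex 1.9 15.9 0.0
      vertex 10.0 10.0 27.0
    endloop
  endfacet
  facet normal -0.8977 0.2891 0.3325
    outer loop
      vertex 1.9 15.9 0.0
      vertex 0.0 10.0 0.0
      vertex 10.0 10.0 27.0
    endloop
  endfacet
  facet normal -0.8977 -0.2891 0.3325
    outer loop
      vertex 0.0 10.0 0.0
      vertex 1.9 4.1 0.0
      vertex 10.0 10.0 27.0
    endloop
  endfacet
  facet normal -0.5510 -0.7653 0.3326
    outer loop
      vertex 1.9 4.1 0.0
      vertex 6.9 0.5 0.0
      vertex 10.0 10.0 27.0
    endloop
  endfacet
  facet normal 0.0000 -0.9433 0.3319
    outer loop
      vertex 6.9 0.5 0.0
      vertex 13.1 0.5 0.0
      vertex 10.0 10.0 27.0
    endloop
  endfacet
  facet normal 0.5510 -0.7653 0.3326
    outer loop
      vertex 13.1 0.5 0.0
      vertex 18.1 4.1 0.0
      vertex 10.0 10.0 27.0
    endloop
  endfacet
  facet normal 0.8977 -0.2891 0.3325
    outer loop
      vertex 18.1 4.1 0.0
      vertex 20.0 10.0 0.0
      vertex 10.0 10.0 27.0
    endloop
  endfacet
endsolid part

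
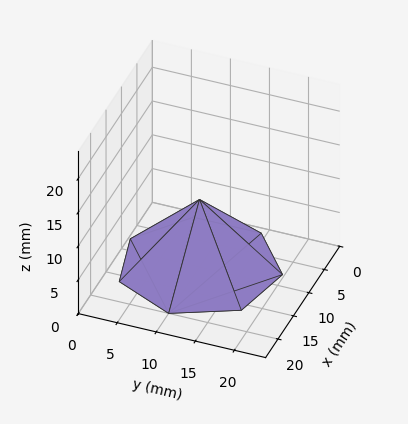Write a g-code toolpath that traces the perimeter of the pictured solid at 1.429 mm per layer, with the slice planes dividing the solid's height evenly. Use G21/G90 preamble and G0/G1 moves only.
Reading the render: the shape is a regular 7-sided pyramid, base circumscribed radius ≈ 10 mm, apex at z ≈ 10 mm (dimensions read to the nearest mm from the axis ticks). For the g-code, the solid's height is divided into equal slices at the stated Δz and each level perimeter traced with G1 moves after a G0 lift.

; perimeter-only toolpath
G21 ; units = mm
G90 ; absolute positioning
G28 ; home
; layer 1
G0 Z1.429
G0 X18.571 Y10.000
G1 X15.344 Y16.701
G1 X8.093 Y18.356
G1 X2.277 Y13.719
G1 X2.277 Y6.281
G1 X8.093 Y1.644
G1 X15.344 Y3.299
G1 X18.571 Y10.000
; layer 2
G0 Z2.857
G0 X17.143 Y10.000
G1 X14.454 Y15.584
G1 X8.411 Y16.964
G1 X3.564 Y13.099
G1 X3.564 Y6.901
G1 X8.411 Y3.036
G1 X14.454 Y4.416
G1 X17.143 Y10.000
; layer 3
G0 Z4.286
G0 X15.714 Y10.000
G1 X13.563 Y14.467
G1 X8.729 Y15.571
G1 X4.851 Y12.479
G1 X4.851 Y7.521
G1 X8.729 Y4.429
G1 X13.563 Y5.533
G1 X15.714 Y10.000
; layer 4
G0 Z5.714
G0 X14.286 Y10.000
G1 X12.672 Y13.351
G1 X9.046 Y14.178
G1 X6.139 Y11.860
G1 X6.139 Y8.140
G1 X9.046 Y5.822
G1 X12.672 Y6.649
G1 X14.286 Y10.000
; layer 5
G0 Z7.143
G0 X12.857 Y10.000
G1 X11.781 Y12.234
G1 X9.364 Y12.785
G1 X7.426 Y11.240
G1 X7.426 Y8.760
G1 X9.364 Y7.215
G1 X11.781 Y7.766
G1 X12.857 Y10.000
; layer 6
G0 Z8.571
G0 X11.429 Y10.000
G1 X10.891 Y11.117
G1 X9.682 Y11.393
G1 X8.713 Y10.620
G1 X8.713 Y9.380
G1 X9.682 Y8.607
G1 X10.891 Y8.883
G1 X11.429 Y10.000
M2 ; end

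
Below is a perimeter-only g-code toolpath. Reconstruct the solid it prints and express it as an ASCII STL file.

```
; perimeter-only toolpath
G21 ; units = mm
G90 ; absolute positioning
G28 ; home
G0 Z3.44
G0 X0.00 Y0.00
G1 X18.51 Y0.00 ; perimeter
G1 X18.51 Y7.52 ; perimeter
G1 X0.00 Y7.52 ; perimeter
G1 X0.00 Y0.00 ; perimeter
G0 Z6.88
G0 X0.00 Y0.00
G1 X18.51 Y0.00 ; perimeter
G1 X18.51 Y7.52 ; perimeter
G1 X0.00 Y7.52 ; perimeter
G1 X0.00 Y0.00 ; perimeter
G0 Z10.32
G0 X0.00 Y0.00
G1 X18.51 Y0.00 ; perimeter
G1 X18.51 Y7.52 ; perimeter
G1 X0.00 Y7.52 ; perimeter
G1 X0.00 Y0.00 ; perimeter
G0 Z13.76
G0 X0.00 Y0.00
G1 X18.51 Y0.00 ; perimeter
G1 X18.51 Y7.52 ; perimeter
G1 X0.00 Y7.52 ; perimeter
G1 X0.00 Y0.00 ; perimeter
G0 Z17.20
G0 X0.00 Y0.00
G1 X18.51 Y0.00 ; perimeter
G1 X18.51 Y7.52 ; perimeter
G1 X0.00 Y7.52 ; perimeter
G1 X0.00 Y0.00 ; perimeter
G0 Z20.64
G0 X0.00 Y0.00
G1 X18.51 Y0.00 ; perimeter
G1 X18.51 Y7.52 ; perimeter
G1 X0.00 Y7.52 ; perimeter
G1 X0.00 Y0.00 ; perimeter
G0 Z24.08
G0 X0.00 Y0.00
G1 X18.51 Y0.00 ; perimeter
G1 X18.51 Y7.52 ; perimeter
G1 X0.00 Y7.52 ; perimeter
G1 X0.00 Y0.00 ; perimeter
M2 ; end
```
solid part
  facet normal 0.0000 0.0000 -1.0000
    outer loop
      vertex 18.51 7.52 0.00
      vertex 18.51 0.00 0.00
      vertex 0.00 0.00 0.00
    endloop
  endfacet
  facet normal 0.0000 0.0000 -1.0000
    outer loop
      vertex 0.00 7.52 0.00
      vertex 18.51 7.52 0.00
      vertex 0.00 0.00 0.00
    endloop
  endfacet
  facet normal 0.0000 0.0000 1.0000
    outer loop
      vertex 0.00 0.00 24.08
      vertex 18.51 0.00 24.08
      vertex 18.51 7.52 24.08
    endloop
  endfacet
  facet normal 0.0000 0.0000 1.0000
    outer loop
      vertex 0.00 0.00 24.08
      vertex 18.51 7.52 24.08
      vertex 0.00 7.52 24.08
    endloop
  endfacet
  facet normal 0.0000 -1.0000 0.0000
    outer loop
      vertex 0.00 0.00 0.00
      vertex 18.51 0.00 0.00
      vertex 18.51 0.00 24.08
    endloop
  endfacet
  facet normal 0.0000 -1.0000 0.0000
    outer loop
      vertex 0.00 0.00 0.00
      vertex 18.51 0.00 24.08
      vertex 0.00 0.00 24.08
    endloop
  endfacet
  facet normal 0.0000 1.0000 0.0000
    outer loop
      vertex 18.51 7.52 24.08
      vertex 18.51 7.52 0.00
      vertex 0.00 7.52 0.00
    endloop
  endfacet
  facet normal 0.0000 1.0000 0.0000
    outer loop
      vertex 0.00 7.52 24.08
      vertex 18.51 7.52 24.08
      vertex 0.00 7.52 0.00
    endloop
  endfacet
  facet normal -1.0000 0.0000 0.0000
    outer loop
      vertex 0.00 7.52 24.08
      vertex 0.00 7.52 0.00
      vertex 0.00 0.00 0.00
    endloop
  endfacet
  facet normal -1.0000 0.0000 0.0000
    outer loop
      vertex 0.00 0.00 24.08
      vertex 0.00 7.52 24.08
      vertex 0.00 0.00 0.00
    endloop
  endfacet
  facet normal 1.0000 0.0000 0.0000
    outer loop
      vertex 18.51 0.00 0.00
      vertex 18.51 7.52 0.00
      vertex 18.51 7.52 24.08
    endloop
  endfacet
  facet normal 1.0000 0.0000 0.0000
    outer loop
      vertex 18.51 0.00 0.00
      vertex 18.51 7.52 24.08
      vertex 18.51 0.00 24.08
    endloop
  endfacet
endsolid part

The G0 Z moves step by Δz≈3.44 mm. Every layer's G1 loop is the same polygon, so the solid is a straight extrusion of it from z=0 to z≈24.1. Closing with flat bottom and top caps and triangulating gives 12 facets — a rectangular box, roughly 18.5 × 7.52 mm footprint and 24.1 mm tall.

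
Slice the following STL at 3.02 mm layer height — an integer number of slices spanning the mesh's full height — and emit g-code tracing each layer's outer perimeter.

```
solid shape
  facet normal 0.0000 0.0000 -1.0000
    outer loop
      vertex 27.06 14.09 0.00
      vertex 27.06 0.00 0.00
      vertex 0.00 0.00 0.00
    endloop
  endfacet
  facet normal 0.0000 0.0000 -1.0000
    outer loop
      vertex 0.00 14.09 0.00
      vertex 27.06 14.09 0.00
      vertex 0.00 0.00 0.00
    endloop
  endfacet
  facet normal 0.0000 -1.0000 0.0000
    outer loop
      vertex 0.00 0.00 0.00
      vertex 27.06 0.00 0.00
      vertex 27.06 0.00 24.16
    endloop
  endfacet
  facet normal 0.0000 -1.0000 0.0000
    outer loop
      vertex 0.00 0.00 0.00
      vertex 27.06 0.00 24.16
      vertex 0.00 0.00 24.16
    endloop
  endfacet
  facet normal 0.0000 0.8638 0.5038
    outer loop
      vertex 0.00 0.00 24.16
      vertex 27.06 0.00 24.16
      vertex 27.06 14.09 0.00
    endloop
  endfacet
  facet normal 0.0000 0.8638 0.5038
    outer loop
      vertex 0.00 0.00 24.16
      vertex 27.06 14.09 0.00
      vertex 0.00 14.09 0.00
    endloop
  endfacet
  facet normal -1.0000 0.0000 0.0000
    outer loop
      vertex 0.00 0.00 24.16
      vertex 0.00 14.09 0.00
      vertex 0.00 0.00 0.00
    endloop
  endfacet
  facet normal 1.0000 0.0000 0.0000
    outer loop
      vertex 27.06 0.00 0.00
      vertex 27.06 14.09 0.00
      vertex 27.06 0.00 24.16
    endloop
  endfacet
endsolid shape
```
; perimeter-only toolpath
G21 ; units = mm
G90 ; absolute positioning
G28 ; home
; layer 1
G0 Z3.02
G0 X0.00 Y0.00
G1 X27.06 Y0.00
G1 X27.06 Y12.33
G1 X0.00 Y12.33
G1 X0.00 Y0.00
; layer 2
G0 Z6.04
G0 X0.00 Y0.00
G1 X27.06 Y0.00
G1 X27.06 Y10.57
G1 X0.00 Y10.57
G1 X0.00 Y0.00
; layer 3
G0 Z9.06
G0 X0.00 Y0.00
G1 X27.06 Y0.00
G1 X27.06 Y8.81
G1 X0.00 Y8.81
G1 X0.00 Y0.00
; layer 4
G0 Z12.08
G0 X0.00 Y0.00
G1 X27.06 Y0.00
G1 X27.06 Y7.04
G1 X0.00 Y7.04
G1 X0.00 Y0.00
; layer 5
G0 Z15.10
G0 X0.00 Y0.00
G1 X27.06 Y0.00
G1 X27.06 Y5.28
G1 X0.00 Y5.28
G1 X0.00 Y0.00
; layer 6
G0 Z18.12
G0 X0.00 Y0.00
G1 X27.06 Y0.00
G1 X27.06 Y3.52
G1 X0.00 Y3.52
G1 X0.00 Y0.00
; layer 7
G0 Z21.14
G0 X0.00 Y0.00
G1 X27.06 Y0.00
G1 X27.06 Y1.76
G1 X0.00 Y1.76
G1 X0.00 Y0.00
M2 ; end

The solid is a wedge (ramp): 27.1 × 14.1 mm base, rising to 24.2 mm along the y=0 edge and sloping linearly to z=0 at y=14.1. Slicing at Δz = 3.02 mm — 8 equal slices spanning the solid's height, so layer i sits at z = i·h/8 — gives 7 non-empty perimeters. Each is a 4-segment closed polygon; G0 lifts to the layer z and rapids to the start vertex, then G1 traces the edges. The cross-section shrinks linearly with z (the slice at the apex is degenerate and omitted).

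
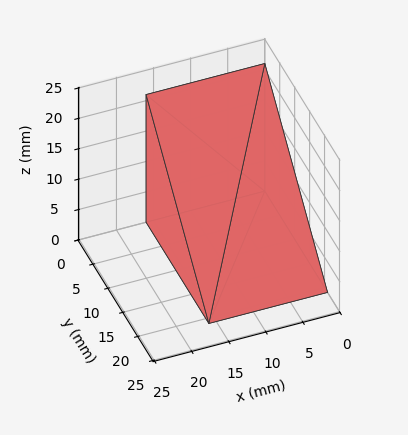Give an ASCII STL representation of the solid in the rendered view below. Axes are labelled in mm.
Reading the render: the shape is a wedge (ramp): 16 × 21 mm base, rising to 21 mm along the y=0 edge and sloping linearly to z=0 at y=21 (dimensions read to the nearest mm from the axis ticks). For the STL, each face is triangulated and given an outward normal.

solid part
  facet normal 0.0000 0.0000 -1.0000
    outer loop
      vertex 16.0 21.0 0.0
      vertex 16.0 0.0 0.0
      vertex 0.0 0.0 0.0
    endloop
  endfacet
  facet normal 0.0000 0.0000 -1.0000
    outer loop
      vertex 0.0 21.0 0.0
      vertex 16.0 21.0 0.0
      vertex 0.0 0.0 0.0
    endloop
  endfacet
  facet normal 0.0000 -1.0000 0.0000
    outer loop
      vertex 0.0 0.0 0.0
      vertex 16.0 0.0 0.0
      vertex 16.0 0.0 21.0
    endloop
  endfacet
  facet normal 0.0000 -1.0000 0.0000
    outer loop
      vertex 0.0 0.0 0.0
      vertex 16.0 0.0 21.0
      vertex 0.0 0.0 21.0
    endloop
  endfacet
  facet normal 0.0000 0.7071 0.7071
    outer loop
      vertex 0.0 0.0 21.0
      vertex 16.0 0.0 21.0
      vertex 16.0 21.0 0.0
    endloop
  endfacet
  facet normal 0.0000 0.7071 0.7071
    outer loop
      vertex 0.0 0.0 21.0
      vertex 16.0 21.0 0.0
      vertex 0.0 21.0 0.0
    endloop
  endfacet
  facet normal -1.0000 0.0000 0.0000
    outer loop
      vertex 0.0 0.0 21.0
      vertex 0.0 21.0 0.0
      vertex 0.0 0.0 0.0
    endloop
  endfacet
  facet normal 1.0000 0.0000 0.0000
    outer loop
      vertex 16.0 0.0 0.0
      vertex 16.0 21.0 0.0
      vertex 16.0 0.0 21.0
    endloop
  endfacet
endsolid part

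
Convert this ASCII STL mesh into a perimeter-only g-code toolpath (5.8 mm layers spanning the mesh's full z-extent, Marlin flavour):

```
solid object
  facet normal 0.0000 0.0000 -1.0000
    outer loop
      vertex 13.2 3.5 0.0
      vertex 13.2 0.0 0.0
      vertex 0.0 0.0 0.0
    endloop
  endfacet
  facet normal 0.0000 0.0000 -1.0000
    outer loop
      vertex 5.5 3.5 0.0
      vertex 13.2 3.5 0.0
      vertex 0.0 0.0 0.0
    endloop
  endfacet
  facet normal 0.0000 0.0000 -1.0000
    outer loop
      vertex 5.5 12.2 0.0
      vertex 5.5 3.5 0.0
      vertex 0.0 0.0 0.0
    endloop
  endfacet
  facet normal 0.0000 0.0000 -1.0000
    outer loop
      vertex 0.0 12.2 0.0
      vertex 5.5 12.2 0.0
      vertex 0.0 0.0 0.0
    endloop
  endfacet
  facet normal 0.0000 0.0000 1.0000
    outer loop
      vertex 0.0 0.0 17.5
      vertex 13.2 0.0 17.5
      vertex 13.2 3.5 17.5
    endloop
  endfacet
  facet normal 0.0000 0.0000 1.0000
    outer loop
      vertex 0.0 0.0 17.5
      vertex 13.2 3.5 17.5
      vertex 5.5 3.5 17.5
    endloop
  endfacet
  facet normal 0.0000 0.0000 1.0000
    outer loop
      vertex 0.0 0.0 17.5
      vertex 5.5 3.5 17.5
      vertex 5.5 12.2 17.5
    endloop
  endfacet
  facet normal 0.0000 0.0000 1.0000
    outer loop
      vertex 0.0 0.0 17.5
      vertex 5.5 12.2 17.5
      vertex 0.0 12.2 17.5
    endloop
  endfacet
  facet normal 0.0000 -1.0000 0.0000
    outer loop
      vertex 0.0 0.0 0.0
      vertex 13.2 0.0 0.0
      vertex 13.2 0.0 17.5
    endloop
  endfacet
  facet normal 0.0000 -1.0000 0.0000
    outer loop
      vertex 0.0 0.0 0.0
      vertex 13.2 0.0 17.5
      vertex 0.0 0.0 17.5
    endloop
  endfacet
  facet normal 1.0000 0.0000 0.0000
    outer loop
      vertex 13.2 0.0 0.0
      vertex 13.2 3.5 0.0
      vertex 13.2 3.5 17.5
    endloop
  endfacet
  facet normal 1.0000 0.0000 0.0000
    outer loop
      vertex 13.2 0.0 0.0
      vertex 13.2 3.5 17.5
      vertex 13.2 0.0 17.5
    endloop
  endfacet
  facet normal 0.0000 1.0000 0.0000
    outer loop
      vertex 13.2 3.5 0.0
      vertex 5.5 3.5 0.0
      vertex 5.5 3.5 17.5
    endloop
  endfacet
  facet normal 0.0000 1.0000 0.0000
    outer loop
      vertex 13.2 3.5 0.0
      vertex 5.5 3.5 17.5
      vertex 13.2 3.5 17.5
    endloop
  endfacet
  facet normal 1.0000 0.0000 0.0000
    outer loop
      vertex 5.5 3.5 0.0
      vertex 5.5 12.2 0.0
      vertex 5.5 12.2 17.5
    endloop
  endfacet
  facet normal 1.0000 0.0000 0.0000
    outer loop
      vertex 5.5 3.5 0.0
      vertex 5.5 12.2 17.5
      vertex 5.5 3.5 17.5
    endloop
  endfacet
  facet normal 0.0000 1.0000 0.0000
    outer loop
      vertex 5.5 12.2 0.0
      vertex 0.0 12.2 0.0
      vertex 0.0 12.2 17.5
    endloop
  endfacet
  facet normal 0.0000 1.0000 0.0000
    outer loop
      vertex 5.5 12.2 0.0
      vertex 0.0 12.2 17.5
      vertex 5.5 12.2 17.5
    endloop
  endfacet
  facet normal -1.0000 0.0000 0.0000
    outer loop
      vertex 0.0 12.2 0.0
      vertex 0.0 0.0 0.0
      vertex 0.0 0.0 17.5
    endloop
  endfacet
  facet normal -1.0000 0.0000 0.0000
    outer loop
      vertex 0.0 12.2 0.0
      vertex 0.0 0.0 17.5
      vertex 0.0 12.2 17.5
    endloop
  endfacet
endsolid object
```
; perimeter-only toolpath
G21 ; units = mm
G90 ; absolute positioning
G28 ; home
; layer 1
G0 Z5.8
G0 X0.0 Y0.0
G1 X13.2 Y0.0
G1 X13.2 Y3.5
G1 X5.5 Y3.5
G1 X5.5 Y12.2
G1 X0.0 Y12.2
G1 X0.0 Y0.0
; layer 2
G0 Z11.7
G0 X0.0 Y0.0
G1 X13.2 Y0.0
G1 X13.2 Y3.5
G1 X5.5 Y3.5
G1 X5.5 Y12.2
G1 X0.0 Y12.2
G1 X0.0 Y0.0
; layer 3
G0 Z17.5
G0 X0.0 Y0.0
G1 X13.2 Y0.0
G1 X13.2 Y3.5
G1 X5.5 Y3.5
G1 X5.5 Y12.2
G1 X0.0 Y12.2
G1 X0.0 Y0.0
M2 ; end

The solid is an L-shaped prism: outer 13.2 × 12.2 mm, arm thicknesses ≈ 3.5 mm (horizontal) and 5.5 mm (vertical), extruded 17.5 mm in z. Slicing at Δz = 5.8 mm — 3 equal slices spanning the solid's height, so layer i sits at z = i·h/3 — gives 3 non-empty perimeters. Each is a 6-segment closed polygon; G0 lifts to the layer z and rapids to the start vertex, then G1 traces the edges.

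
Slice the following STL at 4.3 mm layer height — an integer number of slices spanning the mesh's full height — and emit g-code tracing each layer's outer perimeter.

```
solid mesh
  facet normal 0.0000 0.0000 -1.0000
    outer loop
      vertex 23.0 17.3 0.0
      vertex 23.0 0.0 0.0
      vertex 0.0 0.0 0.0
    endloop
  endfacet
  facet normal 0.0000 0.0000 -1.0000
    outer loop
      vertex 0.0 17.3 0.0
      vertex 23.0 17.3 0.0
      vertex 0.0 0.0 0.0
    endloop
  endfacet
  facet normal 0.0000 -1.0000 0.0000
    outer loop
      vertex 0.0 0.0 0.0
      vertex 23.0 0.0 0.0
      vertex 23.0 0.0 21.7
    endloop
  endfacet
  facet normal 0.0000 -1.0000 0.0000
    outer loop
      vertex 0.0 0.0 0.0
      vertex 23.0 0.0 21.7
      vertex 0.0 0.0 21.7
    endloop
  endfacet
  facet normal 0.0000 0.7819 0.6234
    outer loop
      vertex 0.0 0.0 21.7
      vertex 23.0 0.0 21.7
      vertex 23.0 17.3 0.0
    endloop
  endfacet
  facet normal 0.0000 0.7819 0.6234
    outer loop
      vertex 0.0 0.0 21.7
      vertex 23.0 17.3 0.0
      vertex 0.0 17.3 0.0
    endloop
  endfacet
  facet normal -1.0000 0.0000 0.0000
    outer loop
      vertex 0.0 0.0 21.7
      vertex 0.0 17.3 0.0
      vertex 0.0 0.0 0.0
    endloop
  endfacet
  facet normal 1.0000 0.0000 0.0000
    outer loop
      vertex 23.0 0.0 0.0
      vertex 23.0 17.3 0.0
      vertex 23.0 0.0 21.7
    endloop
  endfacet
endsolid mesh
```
; perimeter-only toolpath
G21 ; units = mm
G90 ; absolute positioning
G28 ; home
; layer 1
G0 Z4.3
G0 X0.0 Y0.0
G1 X23.0 Y0.0
G1 X23.0 Y13.8
G1 X0.0 Y13.8
G1 X0.0 Y0.0
; layer 2
G0 Z8.7
G0 X0.0 Y0.0
G1 X23.0 Y0.0
G1 X23.0 Y10.4
G1 X0.0 Y10.4
G1 X0.0 Y0.0
; layer 3
G0 Z13.0
G0 X0.0 Y0.0
G1 X23.0 Y0.0
G1 X23.0 Y6.9
G1 X0.0 Y6.9
G1 X0.0 Y0.0
; layer 4
G0 Z17.4
G0 X0.0 Y0.0
G1 X23.0 Y0.0
G1 X23.0 Y3.5
G1 X0.0 Y3.5
G1 X0.0 Y0.0
M2 ; end

The solid is a wedge (ramp): 23 × 17.3 mm base, rising to 21.7 mm along the y=0 edge and sloping linearly to z=0 at y=17.3. Slicing at Δz = 4.3 mm — 5 equal slices spanning the solid's height, so layer i sits at z = i·h/5 — gives 4 non-empty perimeters. Each is a 4-segment closed polygon; G0 lifts to the layer z and rapids to the start vertex, then G1 traces the edges. The cross-section shrinks linearly with z (the slice at the apex is degenerate and omitted).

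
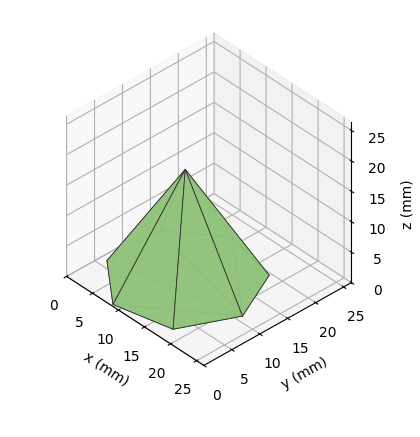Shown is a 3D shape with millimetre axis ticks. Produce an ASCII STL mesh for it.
Reading the render: the shape is a regular 7-sided pyramid, base circumscribed radius ≈ 11 mm, apex at z ≈ 18 mm (dimensions read to the nearest mm from the axis ticks). For the STL, each face is triangulated and given an outward normal.

solid part
  facet normal 0.0000 0.0000 -1.0000
    outer loop
      vertex 8.6 21.7 0.0
      vertex 17.9 19.6 0.0
      vertex 22.0 11.0 0.0
    endloop
  endfacet
  facet normal 0.0000 0.0000 -1.0000
    outer loop
      vertex 1.1 15.8 0.0
      vertex 8.6 21.7 0.0
      vertex 22.0 11.0 0.0
    endloop
  endfacet
  facet normal 0.0000 0.0000 -1.0000
    outer loop
      vertex 1.1 6.2 0.0
      vertex 1.1 15.8 0.0
      vertex 22.0 11.0 0.0
    endloop
  endfacet
  facet normal 0.0000 0.0000 -1.0000
    outer loop
      vertex 8.6 0.3 0.0
      vertex 1.1 6.2 0.0
      vertex 22.0 11.0 0.0
    endloop
  endfacet
  facet normal 0.0000 0.0000 -1.0000
    outer loop
      vertex 17.9 2.4 0.0
      vertex 8.6 0.3 0.0
      vertex 22.0 11.0 0.0
    endloop
  endfacet
  facet normal 0.7904 0.3768 0.4830
    outer loop
      vertex 22.0 11.0 0.0
      vertex 17.9 19.6 0.0
      vertex 11.0 11.0 18.0
    endloop
  endfacet
  facet normal 0.1930 0.8545 0.4822
    outer loop
      vertex 17.9 19.6 0.0
      vertex 8.6 21.7 0.0
      vertex 11.0 11.0 18.0
    endloop
  endfacet
  facet normal -0.5418 0.6888 0.4817
    outer loop
      vertex 8.6 21.7 0.0
      vertex 1.1 15.8 0.0
      vertex 11.0 11.0 18.0
    endloop
  endfacet
  facet normal -0.8762 0.0000 0.4819
    outer loop
      vertex 1.1 15.8 0.0
      vertex 1.1 6.2 0.0
      vertex 11.0 11.0 18.0
    endloop
  endfacet
  facet normal -0.5418 -0.6888 0.4817
    outer loop
      vertex 1.1 6.2 0.0
      vertex 8.6 0.3 0.0
      vertex 11.0 11.0 18.0
    endloop
  endfacet
  facet normal 0.1930 -0.8545 0.4822
    outer loop
      vertex 8.6 0.3 0.0
      vertex 17.9 2.4 0.0
      vertex 11.0 11.0 18.0
    endloop
  endfacet
  facet normal 0.7904 -0.3768 0.4830
    outer loop
      vertex 17.9 2.4 0.0
      vertex 22.0 11.0 0.0
      vertex 11.0 11.0 18.0
    endloop
  endfacet
endsolid part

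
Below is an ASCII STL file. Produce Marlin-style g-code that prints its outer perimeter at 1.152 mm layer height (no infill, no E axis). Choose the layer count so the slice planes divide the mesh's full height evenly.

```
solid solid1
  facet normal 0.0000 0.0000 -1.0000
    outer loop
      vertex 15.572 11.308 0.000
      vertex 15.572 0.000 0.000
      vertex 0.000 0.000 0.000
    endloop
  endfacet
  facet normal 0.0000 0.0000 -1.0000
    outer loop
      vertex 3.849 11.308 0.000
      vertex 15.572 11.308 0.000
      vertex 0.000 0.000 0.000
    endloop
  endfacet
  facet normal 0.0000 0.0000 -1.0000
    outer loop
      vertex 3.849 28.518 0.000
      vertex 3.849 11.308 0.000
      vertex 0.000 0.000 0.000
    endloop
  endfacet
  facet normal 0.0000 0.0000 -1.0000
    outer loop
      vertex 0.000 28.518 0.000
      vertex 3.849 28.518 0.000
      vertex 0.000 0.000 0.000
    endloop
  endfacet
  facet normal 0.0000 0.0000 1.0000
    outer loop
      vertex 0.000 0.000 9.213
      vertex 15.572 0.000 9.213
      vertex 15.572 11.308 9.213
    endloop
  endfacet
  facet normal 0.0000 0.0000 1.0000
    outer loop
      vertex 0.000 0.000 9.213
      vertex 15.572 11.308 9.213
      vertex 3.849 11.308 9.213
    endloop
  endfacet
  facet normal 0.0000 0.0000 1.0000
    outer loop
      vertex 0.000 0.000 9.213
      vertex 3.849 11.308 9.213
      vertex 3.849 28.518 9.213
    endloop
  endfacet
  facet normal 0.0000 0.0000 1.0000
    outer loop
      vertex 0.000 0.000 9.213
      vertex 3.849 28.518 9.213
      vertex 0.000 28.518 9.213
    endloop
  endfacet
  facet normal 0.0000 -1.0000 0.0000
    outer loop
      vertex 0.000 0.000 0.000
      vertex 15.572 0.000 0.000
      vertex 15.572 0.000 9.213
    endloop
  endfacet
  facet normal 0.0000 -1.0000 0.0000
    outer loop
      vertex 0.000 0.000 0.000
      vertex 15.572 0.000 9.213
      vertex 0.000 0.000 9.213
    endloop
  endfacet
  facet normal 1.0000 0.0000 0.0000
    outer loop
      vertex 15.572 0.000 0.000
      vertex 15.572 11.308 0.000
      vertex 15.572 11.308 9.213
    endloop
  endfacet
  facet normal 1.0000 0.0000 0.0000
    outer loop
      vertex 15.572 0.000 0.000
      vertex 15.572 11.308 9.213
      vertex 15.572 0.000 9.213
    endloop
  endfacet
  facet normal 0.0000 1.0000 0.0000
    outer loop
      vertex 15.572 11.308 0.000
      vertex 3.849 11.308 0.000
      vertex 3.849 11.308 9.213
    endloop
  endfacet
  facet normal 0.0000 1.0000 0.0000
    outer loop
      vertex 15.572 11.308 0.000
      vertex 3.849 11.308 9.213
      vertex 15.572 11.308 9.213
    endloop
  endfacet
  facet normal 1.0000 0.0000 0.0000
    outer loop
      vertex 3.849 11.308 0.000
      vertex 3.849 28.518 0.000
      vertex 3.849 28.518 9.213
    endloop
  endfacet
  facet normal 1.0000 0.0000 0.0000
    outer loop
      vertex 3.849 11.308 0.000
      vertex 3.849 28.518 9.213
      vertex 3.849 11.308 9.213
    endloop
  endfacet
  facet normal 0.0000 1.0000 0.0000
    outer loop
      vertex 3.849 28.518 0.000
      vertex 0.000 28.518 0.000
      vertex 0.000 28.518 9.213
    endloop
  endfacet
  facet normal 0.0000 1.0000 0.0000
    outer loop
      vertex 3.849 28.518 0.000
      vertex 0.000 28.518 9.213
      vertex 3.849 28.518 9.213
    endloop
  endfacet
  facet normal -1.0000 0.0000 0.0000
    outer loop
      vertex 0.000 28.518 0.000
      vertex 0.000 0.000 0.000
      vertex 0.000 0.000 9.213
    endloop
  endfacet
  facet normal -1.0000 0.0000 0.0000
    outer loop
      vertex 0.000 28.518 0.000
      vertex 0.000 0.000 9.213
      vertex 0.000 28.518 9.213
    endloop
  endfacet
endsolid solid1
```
; perimeter-only toolpath
G21 ; units = mm
G90 ; absolute positioning
G28 ; home
; layer 1
G0 Z1.152
G0 X0.000 Y0.000
G1 X15.572 Y0.000
G1 X15.572 Y11.308
G1 X3.849 Y11.308
G1 X3.849 Y28.518
G1 X0.000 Y28.518
G1 X0.000 Y0.000
; layer 2
G0 Z2.303
G0 X0.000 Y0.000
G1 X15.572 Y0.000
G1 X15.572 Y11.308
G1 X3.849 Y11.308
G1 X3.849 Y28.518
G1 X0.000 Y28.518
G1 X0.000 Y0.000
; layer 3
G0 Z3.455
G0 X0.000 Y0.000
G1 X15.572 Y0.000
G1 X15.572 Y11.308
G1 X3.849 Y11.308
G1 X3.849 Y28.518
G1 X0.000 Y28.518
G1 X0.000 Y0.000
; layer 4
G0 Z4.606
G0 X0.000 Y0.000
G1 X15.572 Y0.000
G1 X15.572 Y11.308
G1 X3.849 Y11.308
G1 X3.849 Y28.518
G1 X0.000 Y28.518
G1 X0.000 Y0.000
; layer 5
G0 Z5.758
G0 X0.000 Y0.000
G1 X15.572 Y0.000
G1 X15.572 Y11.308
G1 X3.849 Y11.308
G1 X3.849 Y28.518
G1 X0.000 Y28.518
G1 X0.000 Y0.000
; layer 6
G0 Z6.910
G0 X0.000 Y0.000
G1 X15.572 Y0.000
G1 X15.572 Y11.308
G1 X3.849 Y11.308
G1 X3.849 Y28.518
G1 X0.000 Y28.518
G1 X0.000 Y0.000
; layer 7
G0 Z8.061
G0 X0.000 Y0.000
G1 X15.572 Y0.000
G1 X15.572 Y11.308
G1 X3.849 Y11.308
G1 X3.849 Y28.518
G1 X0.000 Y28.518
G1 X0.000 Y0.000
; layer 8
G0 Z9.213
G0 X0.000 Y0.000
G1 X15.572 Y0.000
G1 X15.572 Y11.308
G1 X3.849 Y11.308
G1 X3.849 Y28.518
G1 X0.000 Y28.518
G1 X0.000 Y0.000
M2 ; end

The solid is an L-shaped prism: outer 15.6 × 28.5 mm, arm thicknesses ≈ 11.3 mm (horizontal) and 3.85 mm (vertical), extruded 9.21 mm in z. Slicing at Δz = 1.152 mm — 8 equal slices spanning the solid's height, so layer i sits at z = i·h/8 — gives 8 non-empty perimeters. Each is a 6-segment closed polygon; G0 lifts to the layer z and rapids to the start vertex, then G1 traces the edges.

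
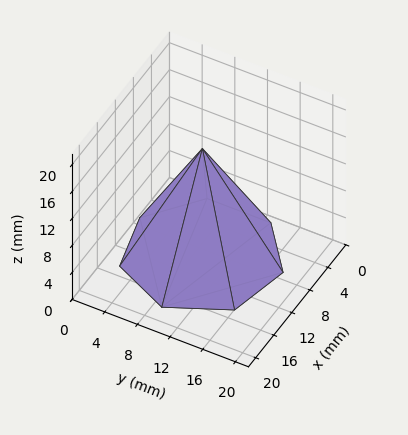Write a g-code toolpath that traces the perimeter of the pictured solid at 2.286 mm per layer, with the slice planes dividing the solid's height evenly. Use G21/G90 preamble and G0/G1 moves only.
Reading the render: the shape is a regular 7-sided pyramid, base circumscribed radius ≈ 9 mm, apex at z ≈ 16 mm (dimensions read to the nearest mm from the axis ticks). For the g-code, the solid's height is divided into equal slices at the stated Δz and each level perimeter traced with G1 moves after a G0 lift.

; perimeter-only toolpath
G21 ; units = mm
G90 ; absolute positioning
G28 ; home
; layer 1
G0 Z2.286
G0 X16.714 Y9.000
G1 X13.809 Y15.031
G1 X7.283 Y16.521
G1 X2.049 Y12.347
G1 X2.049 Y5.653
G1 X7.283 Y1.479
G1 X13.809 Y2.969
G1 X16.714 Y9.000
; layer 2
G0 Z4.571
G0 X15.429 Y9.000
G1 X13.008 Y14.026
G1 X7.569 Y15.267
G1 X3.208 Y11.789
G1 X3.208 Y6.211
G1 X7.569 Y2.733
G1 X13.008 Y3.974
G1 X15.429 Y9.000
; layer 3
G0 Z6.857
G0 X14.143 Y9.000
G1 X12.206 Y13.021
G1 X7.855 Y14.014
G1 X4.366 Y11.231
G1 X4.366 Y6.769
G1 X7.855 Y3.986
G1 X12.206 Y4.979
G1 X14.143 Y9.000
; layer 4
G0 Z9.143
G0 X12.857 Y9.000
G1 X11.405 Y12.015
G1 X8.142 Y12.760
G1 X5.525 Y10.674
G1 X5.525 Y7.326
G1 X8.142 Y5.240
G1 X11.405 Y5.985
G1 X12.857 Y9.000
; layer 5
G0 Z11.429
G0 X11.571 Y9.000
G1 X10.603 Y11.010
G1 X8.428 Y11.507
G1 X6.683 Y10.116
G1 X6.683 Y7.884
G1 X8.428 Y6.493
G1 X10.603 Y6.990
G1 X11.571 Y9.000
; layer 6
G0 Z13.714
G0 X10.286 Y9.000
G1 X9.802 Y10.005
G1 X8.714 Y10.253
G1 X7.842 Y9.558
G1 X7.842 Y8.442
G1 X8.714 Y7.747
G1 X9.802 Y7.995
G1 X10.286 Y9.000
M2 ; end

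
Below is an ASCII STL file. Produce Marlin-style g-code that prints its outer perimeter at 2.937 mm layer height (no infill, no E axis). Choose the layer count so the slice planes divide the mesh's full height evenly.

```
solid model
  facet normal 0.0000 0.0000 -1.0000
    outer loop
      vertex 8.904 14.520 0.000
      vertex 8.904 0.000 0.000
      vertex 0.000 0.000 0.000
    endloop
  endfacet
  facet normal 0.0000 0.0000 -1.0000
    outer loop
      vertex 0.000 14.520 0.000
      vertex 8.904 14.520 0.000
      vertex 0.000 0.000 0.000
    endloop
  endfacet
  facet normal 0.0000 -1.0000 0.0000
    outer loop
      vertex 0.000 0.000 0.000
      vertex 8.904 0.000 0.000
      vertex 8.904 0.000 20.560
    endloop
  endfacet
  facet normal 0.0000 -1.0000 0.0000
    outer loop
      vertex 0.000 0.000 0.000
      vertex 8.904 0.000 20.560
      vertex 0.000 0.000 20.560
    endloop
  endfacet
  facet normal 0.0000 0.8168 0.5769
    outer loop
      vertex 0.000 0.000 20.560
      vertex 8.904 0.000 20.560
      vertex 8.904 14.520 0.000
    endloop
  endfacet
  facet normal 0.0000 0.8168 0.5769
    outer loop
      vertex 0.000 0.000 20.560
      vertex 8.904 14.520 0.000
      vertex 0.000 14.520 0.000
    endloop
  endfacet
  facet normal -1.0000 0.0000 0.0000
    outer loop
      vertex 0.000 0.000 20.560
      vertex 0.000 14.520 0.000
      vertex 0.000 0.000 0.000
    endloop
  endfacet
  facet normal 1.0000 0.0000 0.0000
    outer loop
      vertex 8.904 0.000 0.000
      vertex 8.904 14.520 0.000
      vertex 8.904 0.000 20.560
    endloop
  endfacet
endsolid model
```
; perimeter-only toolpath
G21 ; units = mm
G90 ; absolute positioning
G28 ; home
; layer 1
G0 Z2.937
G0 X0.000 Y0.000
G1 X8.904 Y0.000
G1 X8.904 Y12.446
G1 X0.000 Y12.446
G1 X0.000 Y0.000
; layer 2
G0 Z5.874
G0 X0.000 Y0.000
G1 X8.904 Y0.000
G1 X8.904 Y10.371
G1 X0.000 Y10.371
G1 X0.000 Y0.000
; layer 3
G0 Z8.811
G0 X0.000 Y0.000
G1 X8.904 Y0.000
G1 X8.904 Y8.297
G1 X0.000 Y8.297
G1 X0.000 Y0.000
; layer 4
G0 Z11.749
G0 X0.000 Y0.000
G1 X8.904 Y0.000
G1 X8.904 Y6.223
G1 X0.000 Y6.223
G1 X0.000 Y0.000
; layer 5
G0 Z14.686
G0 X0.000 Y0.000
G1 X8.904 Y0.000
G1 X8.904 Y4.149
G1 X0.000 Y4.149
G1 X0.000 Y0.000
; layer 6
G0 Z17.623
G0 X0.000 Y0.000
G1 X8.904 Y0.000
G1 X8.904 Y2.074
G1 X0.000 Y2.074
G1 X0.000 Y0.000
M2 ; end

The solid is a wedge (ramp): 8.9 × 14.5 mm base, rising to 20.6 mm along the y=0 edge and sloping linearly to z=0 at y=14.5. Slicing at Δz = 2.937 mm — 7 equal slices spanning the solid's height, so layer i sits at z = i·h/7 — gives 6 non-empty perimeters. Each is a 4-segment closed polygon; G0 lifts to the layer z and rapids to the start vertex, then G1 traces the edges. The cross-section shrinks linearly with z (the slice at the apex is degenerate and omitted).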